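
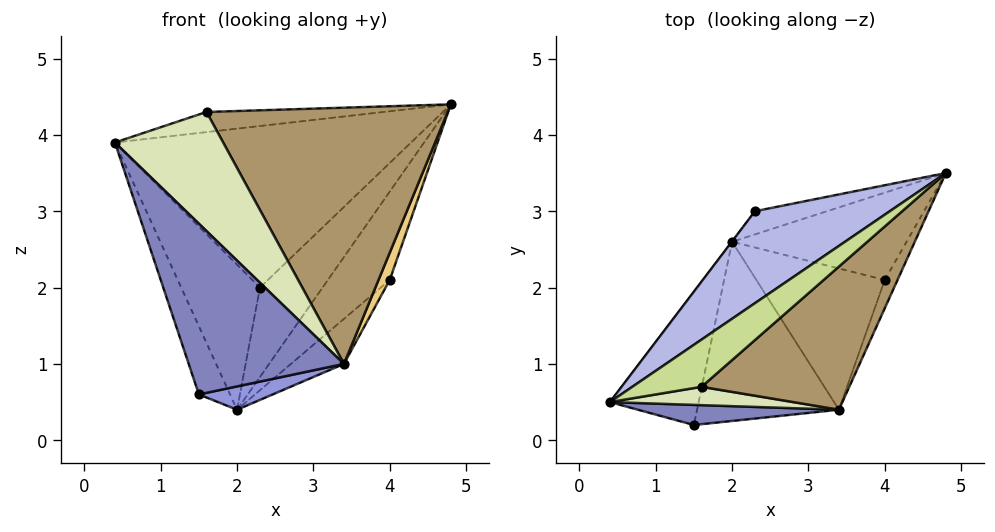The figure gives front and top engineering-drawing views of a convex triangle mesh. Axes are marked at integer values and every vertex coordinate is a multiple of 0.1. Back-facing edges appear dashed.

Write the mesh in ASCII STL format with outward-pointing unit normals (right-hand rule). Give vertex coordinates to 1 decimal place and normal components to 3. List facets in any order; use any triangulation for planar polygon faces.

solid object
 facet normal -0.931 0.167 -0.325
  outer loop
   vertex 2.0 2.6 0.4
   vertex 1.5 0.2 0.6
   vertex 0.4 0.5 3.9
  endloop
 endfacet
 facet normal 0.080 -0.990 0.117
  outer loop
   vertex 3.4 0.4 1.0
   vertex 0.4 0.5 3.9
   vertex 1.5 0.2 0.6
  endloop
 endfacet
 facet normal 0.217 -0.126 -0.968
  outer loop
   vertex 3.4 0.4 1.0
   vertex 1.5 0.2 0.6
   vertex 2.0 2.6 0.4
  endloop
 endfacet
 facet normal -0.544 0.729 0.415
  outer loop
   vertex 2.3 3.0 2.0
   vertex 0.4 0.5 3.9
   vertex 4.8 3.5 4.4
  endloop
 endfacet
 facet normal -0.797 0.604 -0.002
  outer loop
   vertex 2.3 3.0 2.0
   vertex 2.0 2.6 0.4
   vertex 0.4 0.5 3.9
  endloop
 endfacet
 facet normal 0.047 0.967 -0.251
  outer loop
   vertex 2.3 3.0 2.0
   vertex 4.8 3.5 4.4
   vertex 2.0 2.6 0.4
  endloop
 endfacet
 facet normal -0.349 0.368 0.862
  outer loop
   vertex 1.6 0.7 4.3
   vertex 4.8 3.5 4.4
   vertex 0.4 0.5 3.9
  endloop
 endfacet
 facet normal 0.113 -0.982 0.151
  outer loop
   vertex 1.6 0.7 4.3
   vertex 0.4 0.5 3.9
   vertex 3.4 0.4 1.0
  endloop
 endfacet
 facet normal 0.599 -0.699 0.390
  outer loop
   vertex 1.6 0.7 4.3
   vertex 3.4 0.4 1.0
   vertex 4.8 3.5 4.4
  endloop
 endfacet
 facet normal 0.613 0.562 -0.555
  outer loop
   vertex 4.0 2.1 2.1
   vertex 2.0 2.6 0.4
   vertex 4.8 3.5 4.4
  endloop
 endfacet
 facet normal 0.957 -0.202 -0.210
  outer loop
   vertex 4.0 2.1 2.1
   vertex 4.8 3.5 4.4
   vertex 3.4 0.4 1.0
  endloop
 endfacet
 facet normal 0.663 0.227 -0.713
  outer loop
   vertex 4.0 2.1 2.1
   vertex 3.4 0.4 1.0
   vertex 2.0 2.6 0.4
  endloop
 endfacet
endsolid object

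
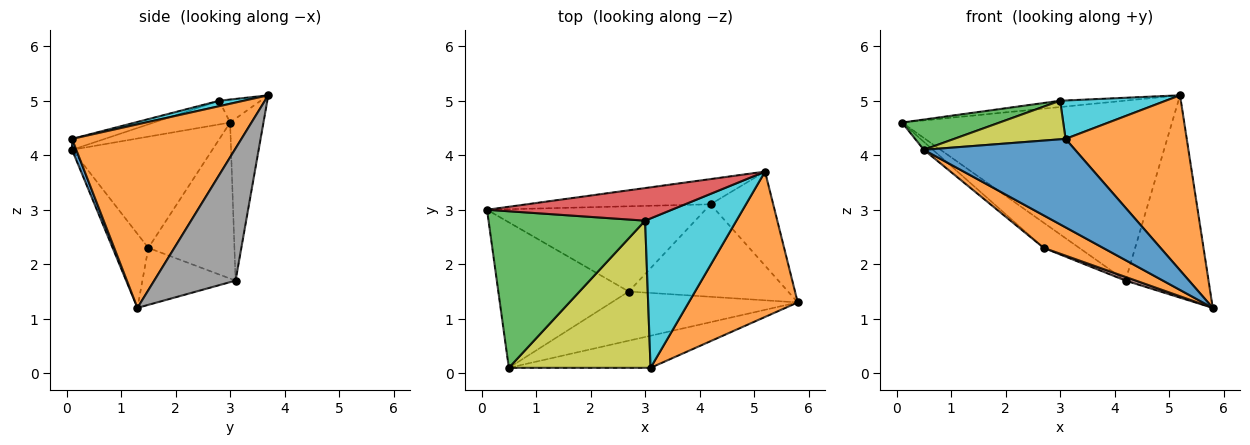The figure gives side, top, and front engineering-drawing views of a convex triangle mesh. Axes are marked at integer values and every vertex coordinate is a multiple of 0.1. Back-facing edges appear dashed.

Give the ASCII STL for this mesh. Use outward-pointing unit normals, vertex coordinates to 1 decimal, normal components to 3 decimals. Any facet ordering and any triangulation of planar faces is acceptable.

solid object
 facet normal -0.648 0.042 -0.760
  outer loop
   vertex 2.7 1.5 2.3
   vertex 0.5 0.1 4.1
   vertex 0.1 3.0 4.6
  endloop
 endfacet
 facet normal -0.315 -0.523 -0.792
  outer loop
   vertex 2.7 1.5 2.3
   vertex 5.8 1.3 1.2
   vertex 0.5 0.1 4.1
  endloop
 endfacet
 facet normal -0.147 -0.188 0.971
  outer loop
   vertex 3.0 2.8 5.0
   vertex 0.1 3.0 4.6
   vertex 0.5 0.1 4.1
  endloop
 endfacet
 facet normal -0.121 0.189 0.975
  outer loop
   vertex 3.0 2.8 5.0
   vertex 5.2 3.7 5.1
   vertex 0.1 3.0 4.6
  endloop
 endfacet
 facet normal -0.565 0.233 -0.791
  outer loop
   vertex 4.2 3.1 1.7
   vertex 2.7 1.5 2.3
   vertex 0.1 3.0 4.6
  endloop
 endfacet
 facet normal -0.336 -0.038 -0.941
  outer loop
   vertex 4.2 3.1 1.7
   vertex 5.8 1.3 1.2
   vertex 2.7 1.5 2.3
  endloop
 endfacet
 facet normal -0.121 0.983 -0.138
  outer loop
   vertex 4.2 3.1 1.7
   vertex 0.1 3.0 4.6
   vertex 5.2 3.7 5.1
  endloop
 endfacet
 facet normal 0.664 0.678 -0.315
  outer loop
   vertex 4.2 3.1 1.7
   vertex 5.2 3.7 5.1
   vertex 5.8 1.3 1.2
  endloop
 endfacet
 facet normal -0.074 -0.253 0.965
  outer loop
   vertex 3.1 0.1 4.3
   vertex 3.0 2.8 5.0
   vertex 0.5 0.1 4.1
  endloop
 endfacet
 facet normal 0.058 -0.249 0.967
  outer loop
   vertex 3.1 0.1 4.3
   vertex 5.2 3.7 5.1
   vertex 3.0 2.8 5.0
  endloop
 endfacet
 facet normal 0.026 -0.940 -0.341
  outer loop
   vertex 3.1 0.1 4.3
   vertex 0.5 0.1 4.1
   vertex 5.8 1.3 1.2
  endloop
 endfacet
 facet normal 0.732 -0.524 0.435
  outer loop
   vertex 3.1 0.1 4.3
   vertex 5.8 1.3 1.2
   vertex 5.2 3.7 5.1
  endloop
 endfacet
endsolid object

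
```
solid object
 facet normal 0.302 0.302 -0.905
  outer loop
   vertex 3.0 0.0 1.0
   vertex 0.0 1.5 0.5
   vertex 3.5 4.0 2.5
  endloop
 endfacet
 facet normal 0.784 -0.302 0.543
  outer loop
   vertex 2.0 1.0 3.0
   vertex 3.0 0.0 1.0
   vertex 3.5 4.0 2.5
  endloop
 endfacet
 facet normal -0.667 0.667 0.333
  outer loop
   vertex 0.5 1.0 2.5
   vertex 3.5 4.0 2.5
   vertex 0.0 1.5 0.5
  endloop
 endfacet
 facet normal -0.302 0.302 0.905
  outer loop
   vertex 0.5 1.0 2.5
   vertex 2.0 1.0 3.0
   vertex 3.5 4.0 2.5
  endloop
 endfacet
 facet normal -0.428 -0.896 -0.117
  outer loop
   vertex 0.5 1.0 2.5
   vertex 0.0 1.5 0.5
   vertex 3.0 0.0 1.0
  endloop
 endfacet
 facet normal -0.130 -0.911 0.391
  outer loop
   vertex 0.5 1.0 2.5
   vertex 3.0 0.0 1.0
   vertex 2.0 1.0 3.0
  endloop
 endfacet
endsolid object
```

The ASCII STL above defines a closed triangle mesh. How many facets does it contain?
6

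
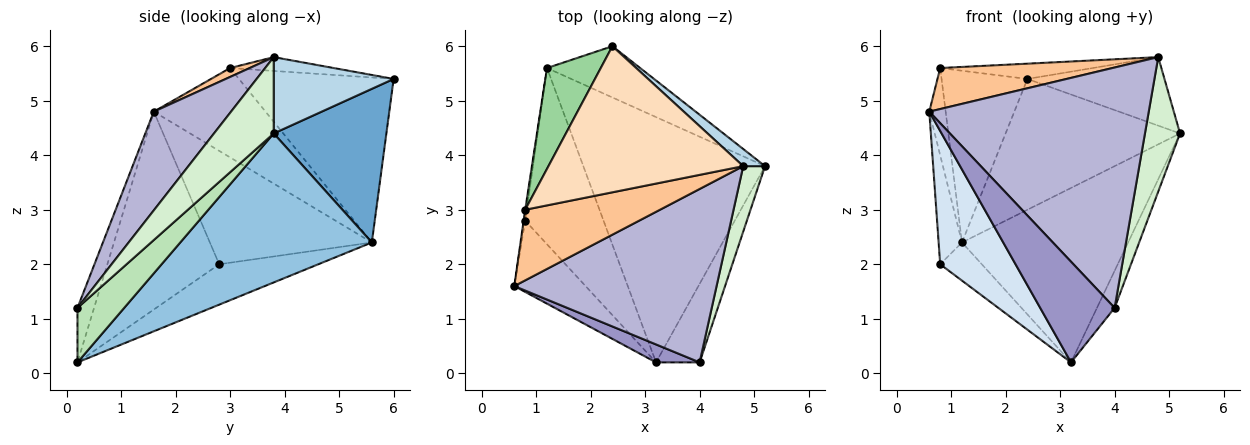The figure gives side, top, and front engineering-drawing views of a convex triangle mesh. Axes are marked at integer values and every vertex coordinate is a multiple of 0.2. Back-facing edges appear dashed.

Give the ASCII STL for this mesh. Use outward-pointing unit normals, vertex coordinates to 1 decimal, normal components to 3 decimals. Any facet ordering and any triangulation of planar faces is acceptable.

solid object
 facet normal 0.515 0.798 -0.313
  outer loop
   vertex 1.2 5.6 2.4
   vertex 2.4 6.0 5.4
   vertex 5.2 3.8 4.4
  endloop
 endfacet
 facet normal 0.556 0.482 -0.678
  outer loop
   vertex 1.2 5.6 2.4
   vertex 5.2 3.8 4.4
   vertex 3.2 0.2 0.2
  endloop
 endfacet
 facet normal 0.647 0.740 0.185
  outer loop
   vertex 4.8 3.8 5.8
   vertex 5.2 3.8 4.4
   vertex 2.4 6.0 5.4
  endloop
 endfacet
 facet normal -0.795 -0.535 -0.286
  outer loop
   vertex 0.8 2.8 2.0
   vertex 3.2 0.2 0.2
   vertex 0.6 1.6 4.8
  endloop
 endfacet
 facet normal -0.990 0.143 -0.010
  outer loop
   vertex 0.8 2.8 2.0
   vertex 0.6 1.6 4.8
   vertex 1.2 5.6 2.4
  endloop
 endfacet
 facet normal -0.450 0.189 -0.873
  outer loop
   vertex 0.8 2.8 2.0
   vertex 1.2 5.6 2.4
   vertex 3.2 0.2 0.2
  endloop
 endfacet
 facet normal 0.057 -0.501 0.863
  outer loop
   vertex 0.8 3.0 5.6
   vertex 0.6 1.6 4.8
   vertex 4.8 3.8 5.8
  endloop
 endfacet
 facet normal -0.070 0.104 0.992
  outer loop
   vertex 0.8 3.0 5.6
   vertex 4.8 3.8 5.8
   vertex 2.4 6.0 5.4
  endloop
 endfacet
 facet normal -0.989 0.145 -0.006
  outer loop
   vertex 0.8 3.0 5.6
   vertex 1.2 5.6 2.4
   vertex 0.6 1.6 4.8
  endloop
 endfacet
 facet normal -0.841 0.467 0.274
  outer loop
   vertex 0.8 3.0 5.6
   vertex 2.4 6.0 5.4
   vertex 1.2 5.6 2.4
  endloop
 endfacet
 facet normal 0.749 0.283 -0.599
  outer loop
   vertex 4.0 0.2 1.2
   vertex 3.2 0.2 0.2
   vertex 5.2 3.8 4.4
  endloop
 endfacet
 facet normal 0.837 -0.492 0.239
  outer loop
   vertex 4.0 0.2 1.2
   vertex 5.2 3.8 4.4
   vertex 4.8 3.8 5.8
  endloop
 endfacet
 facet normal -0.214 -0.962 0.171
  outer loop
   vertex 4.0 0.2 1.2
   vertex 0.6 1.6 4.8
   vertex 3.2 0.2 0.2
  endloop
 endfacet
 facet normal 0.275 -0.780 0.563
  outer loop
   vertex 4.0 0.2 1.2
   vertex 4.8 3.8 5.8
   vertex 0.6 1.6 4.8
  endloop
 endfacet
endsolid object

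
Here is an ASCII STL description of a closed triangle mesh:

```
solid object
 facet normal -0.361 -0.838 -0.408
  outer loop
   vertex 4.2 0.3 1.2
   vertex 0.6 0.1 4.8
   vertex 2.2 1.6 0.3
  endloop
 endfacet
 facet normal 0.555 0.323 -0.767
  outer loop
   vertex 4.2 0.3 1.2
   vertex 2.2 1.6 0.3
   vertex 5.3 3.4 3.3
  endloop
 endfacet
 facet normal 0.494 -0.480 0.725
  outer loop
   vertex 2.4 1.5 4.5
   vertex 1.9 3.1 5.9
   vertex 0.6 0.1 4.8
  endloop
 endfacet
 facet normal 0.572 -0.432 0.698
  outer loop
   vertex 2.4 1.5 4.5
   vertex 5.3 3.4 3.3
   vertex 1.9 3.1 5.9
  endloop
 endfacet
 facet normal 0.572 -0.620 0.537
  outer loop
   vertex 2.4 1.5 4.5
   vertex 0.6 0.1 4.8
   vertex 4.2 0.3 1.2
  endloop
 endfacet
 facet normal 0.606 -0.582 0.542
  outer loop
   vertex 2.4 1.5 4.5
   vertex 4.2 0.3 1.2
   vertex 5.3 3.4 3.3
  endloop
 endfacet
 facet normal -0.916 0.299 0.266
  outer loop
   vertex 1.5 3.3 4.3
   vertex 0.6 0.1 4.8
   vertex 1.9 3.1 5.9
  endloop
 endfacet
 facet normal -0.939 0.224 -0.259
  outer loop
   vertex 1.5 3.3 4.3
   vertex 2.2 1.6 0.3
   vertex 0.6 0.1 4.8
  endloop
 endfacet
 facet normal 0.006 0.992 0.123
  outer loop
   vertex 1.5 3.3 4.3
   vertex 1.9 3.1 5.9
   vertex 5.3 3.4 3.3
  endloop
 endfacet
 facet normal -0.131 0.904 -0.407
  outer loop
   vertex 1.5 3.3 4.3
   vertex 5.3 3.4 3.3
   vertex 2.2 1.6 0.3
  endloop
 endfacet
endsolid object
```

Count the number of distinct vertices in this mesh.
7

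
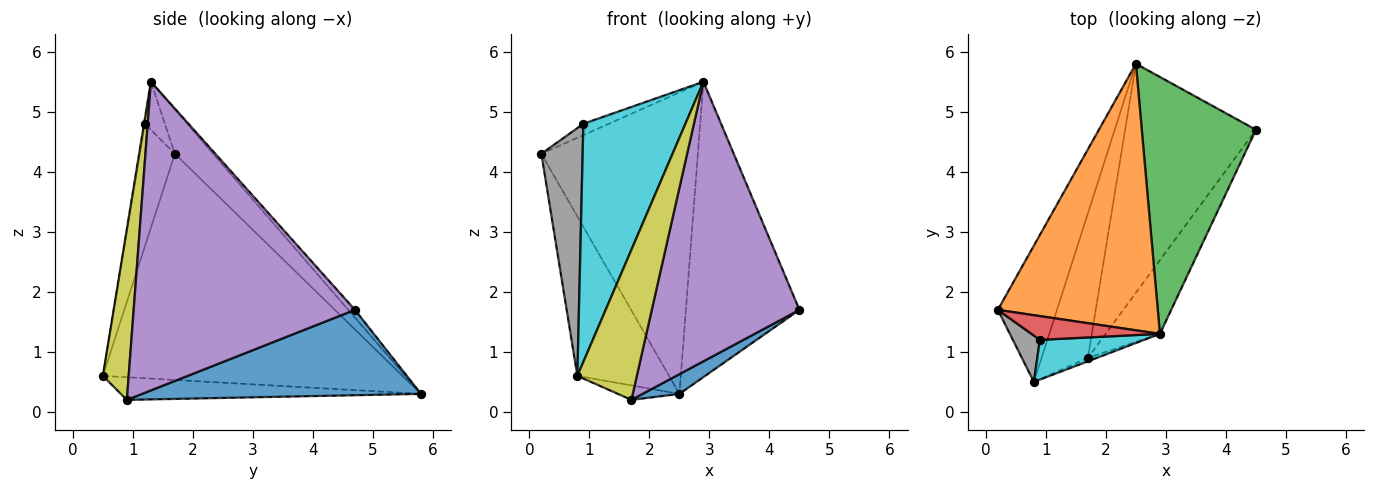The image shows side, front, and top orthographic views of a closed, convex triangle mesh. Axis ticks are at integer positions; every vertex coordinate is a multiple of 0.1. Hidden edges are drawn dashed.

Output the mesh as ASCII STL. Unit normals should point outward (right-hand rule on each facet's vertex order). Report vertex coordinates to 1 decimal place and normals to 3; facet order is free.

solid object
 facet normal 0.545 -0.072 -0.835
  outer loop
   vertex 1.7 0.9 0.2
   vertex 2.5 5.8 0.3
   vertex 4.5 4.7 1.7
  endloop
 endfacet
 facet normal -0.180 0.737 0.652
  outer loop
   vertex 2.9 1.3 5.5
   vertex 2.5 5.8 0.3
   vertex 0.2 1.7 4.3
  endloop
 endfacet
 facet normal -0.044 0.754 0.656
  outer loop
   vertex 2.9 1.3 5.5
   vertex 4.5 4.7 1.7
   vertex 2.5 5.8 0.3
  endloop
 endfacet
 facet normal -0.320 0.408 0.855
  outer loop
   vertex 2.9 1.3 5.5
   vertex 0.2 1.7 4.3
   vertex 0.9 1.2 4.8
  endloop
 endfacet
 facet normal 0.823 -0.549 -0.145
  outer loop
   vertex 2.9 1.3 5.5
   vertex 1.7 0.9 0.2
   vertex 4.5 4.7 1.7
  endloop
 endfacet
 facet normal -0.928 0.284 -0.242
  outer loop
   vertex 0.8 0.5 0.6
   vertex 0.2 1.7 4.3
   vertex 2.5 5.8 0.3
  endloop
 endfacet
 facet normal -0.438 0.090 -0.895
  outer loop
   vertex 0.8 0.5 0.6
   vertex 2.5 5.8 0.3
   vertex 1.7 0.9 0.2
  endloop
 endfacet
 facet normal -0.640 -0.755 0.141
  outer loop
   vertex 0.8 0.5 0.6
   vertex 0.9 1.2 4.8
   vertex 0.2 1.7 4.3
  endloop
 endfacet
 facet normal 0.398 -0.917 -0.021
  outer loop
   vertex 0.8 0.5 0.6
   vertex 1.7 0.9 0.2
   vertex 2.9 1.3 5.5
  endloop
 endfacet
 facet normal -0.008 -0.986 0.165
  outer loop
   vertex 0.8 0.5 0.6
   vertex 2.9 1.3 5.5
   vertex 0.9 1.2 4.8
  endloop
 endfacet
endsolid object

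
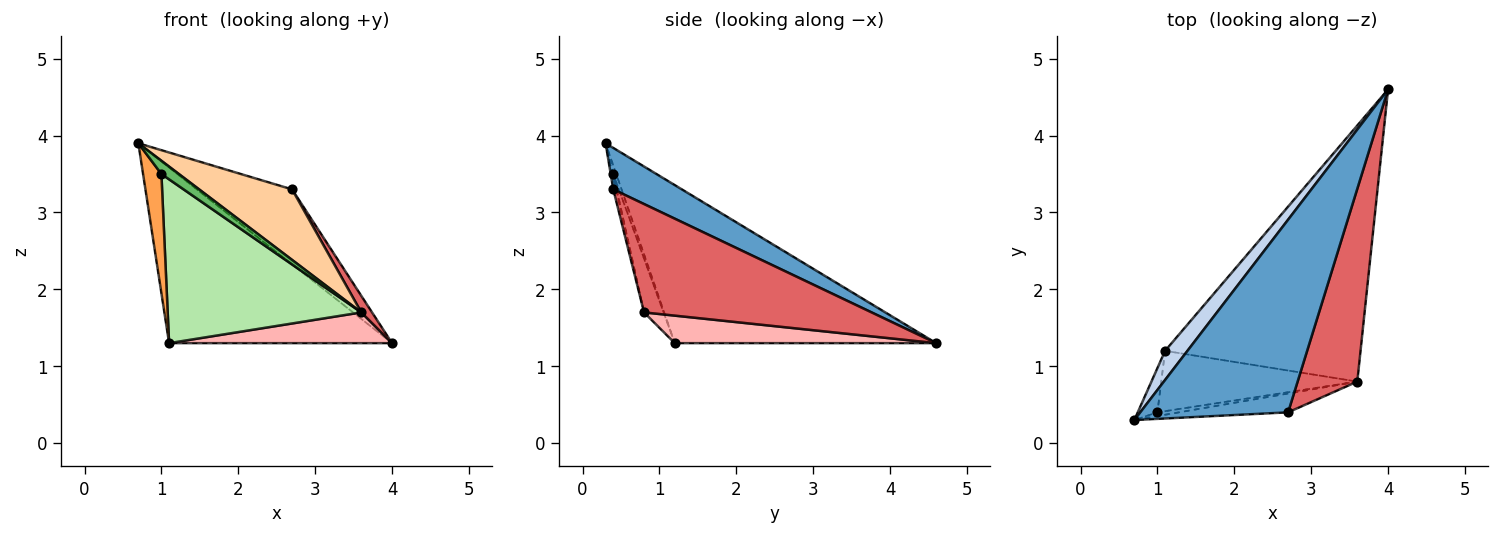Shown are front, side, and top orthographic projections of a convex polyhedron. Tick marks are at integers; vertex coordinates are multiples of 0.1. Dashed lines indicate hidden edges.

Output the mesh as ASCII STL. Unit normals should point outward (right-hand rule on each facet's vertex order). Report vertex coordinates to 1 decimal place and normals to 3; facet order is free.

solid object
 facet normal 0.253 0.351 0.902
  outer loop
   vertex 2.7 0.4 3.3
   vertex 4.0 4.6 1.3
   vertex 0.7 0.3 3.9
  endloop
 endfacet
 facet normal -0.756 0.645 0.107
  outer loop
   vertex 1.1 1.2 1.3
   vertex 0.7 0.3 3.9
   vertex 4.0 4.6 1.3
  endloop
 endfacet
 facet normal -0.150 -0.927 -0.344
  outer loop
   vertex 1.1 1.2 1.3
   vertex 1.0 0.4 3.5
   vertex 0.7 0.3 3.9
  endloop
 endfacet
 facet normal -0.029 -0.966 -0.258
  outer loop
   vertex 3.6 0.8 1.7
   vertex 2.7 0.4 3.3
   vertex 0.7 0.3 3.9
  endloop
 endfacet
 facet normal -0.038 -0.962 -0.269
  outer loop
   vertex 3.6 0.8 1.7
   vertex 0.7 0.3 3.9
   vertex 1.0 0.4 3.5
  endloop
 endfacet
 facet normal -0.094 -0.934 -0.344
  outer loop
   vertex 3.6 0.8 1.7
   vertex 1.0 0.4 3.5
   vertex 1.1 1.2 1.3
  endloop
 endfacet
 facet normal 0.875 -0.041 0.482
  outer loop
   vertex 3.6 0.8 1.7
   vertex 4.0 4.6 1.3
   vertex 2.7 0.4 3.3
  endloop
 endfacet
 facet normal 0.138 -0.118 -0.983
  outer loop
   vertex 3.6 0.8 1.7
   vertex 1.1 1.2 1.3
   vertex 4.0 4.6 1.3
  endloop
 endfacet
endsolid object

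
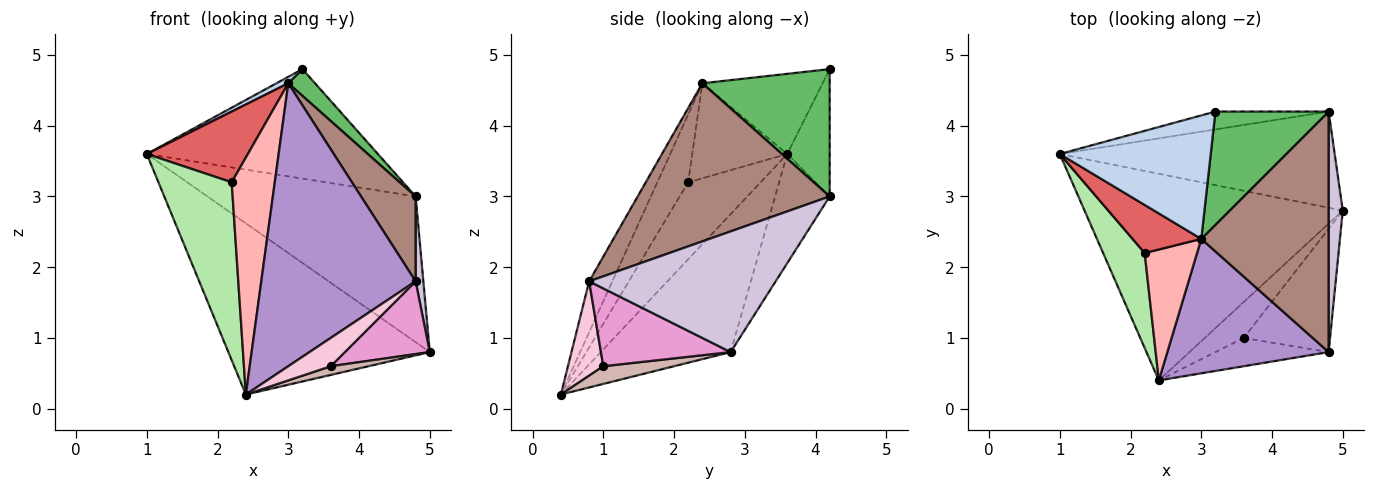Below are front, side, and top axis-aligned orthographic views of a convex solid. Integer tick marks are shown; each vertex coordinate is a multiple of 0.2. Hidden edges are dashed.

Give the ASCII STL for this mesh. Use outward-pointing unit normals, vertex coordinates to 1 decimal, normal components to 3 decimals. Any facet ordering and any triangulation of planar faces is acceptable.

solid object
 facet normal -0.380 0.590 -0.712
  outer loop
   vertex 2.4 0.4 0.2
   vertex 1.0 3.6 3.6
   vertex 5.0 2.8 0.8
  endloop
 endfacet
 facet normal -0.469 -0.046 0.882
  outer loop
   vertex 3.0 2.4 4.6
   vertex 3.2 4.2 4.8
   vertex 1.0 3.6 3.6
  endloop
 endfacet
 facet normal -0.214 0.815 -0.538
  outer loop
   vertex 4.8 4.2 3.0
   vertex 5.0 2.8 0.8
   vertex 1.0 3.6 3.6
  endloop
 endfacet
 facet normal -0.178 0.971 -0.159
  outer loop
   vertex 4.8 4.2 3.0
   vertex 1.0 3.6 3.6
   vertex 3.2 4.2 4.8
  endloop
 endfacet
 facet normal 0.738 -0.155 0.656
  outer loop
   vertex 4.8 4.2 3.0
   vertex 3.2 4.2 4.8
   vertex 3.0 2.4 4.6
  endloop
 endfacet
 facet normal -0.657 -0.665 0.355
  outer loop
   vertex 2.2 2.2 3.2
   vertex 1.0 3.6 3.6
   vertex 2.4 0.4 0.2
  endloop
 endfacet
 facet normal -0.614 -0.653 0.444
  outer loop
   vertex 2.2 2.2 3.2
   vertex 3.0 2.4 4.6
   vertex 1.0 3.6 3.6
  endloop
 endfacet
 facet normal -0.531 -0.742 0.410
  outer loop
   vertex 2.2 2.2 3.2
   vertex 2.4 0.4 0.2
   vertex 3.0 2.4 4.6
  endloop
 endfacet
 facet normal -0.134 -0.895 0.425
  outer loop
   vertex 4.8 0.8 1.8
   vertex 3.0 2.4 4.6
   vertex 2.4 0.4 0.2
  endloop
 endfacet
 facet normal 0.992 -0.041 0.116
  outer loop
   vertex 4.8 0.8 1.8
   vertex 5.0 2.8 0.8
   vertex 4.8 4.2 3.0
  endloop
 endfacet
 facet normal 0.760 -0.216 0.612
  outer loop
   vertex 4.8 0.8 1.8
   vertex 4.8 4.2 3.0
   vertex 3.0 2.4 4.6
  endloop
 endfacet
 facet normal 0.404 -0.216 -0.889
  outer loop
   vertex 3.6 1.0 0.6
   vertex 2.4 0.4 0.2
   vertex 5.0 2.8 0.8
  endloop
 endfacet
 facet normal 0.613 -0.401 -0.680
  outer loop
   vertex 3.6 1.0 0.6
   vertex 5.0 2.8 0.8
   vertex 4.8 0.8 1.8
  endloop
 endfacet
 facet normal 0.508 -0.609 -0.609
  outer loop
   vertex 3.6 1.0 0.6
   vertex 4.8 0.8 1.8
   vertex 2.4 0.4 0.2
  endloop
 endfacet
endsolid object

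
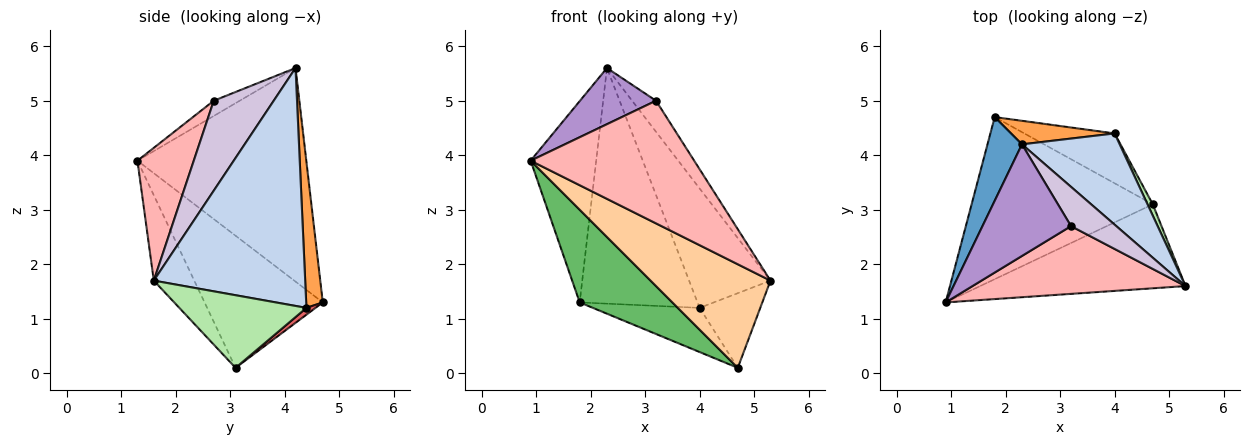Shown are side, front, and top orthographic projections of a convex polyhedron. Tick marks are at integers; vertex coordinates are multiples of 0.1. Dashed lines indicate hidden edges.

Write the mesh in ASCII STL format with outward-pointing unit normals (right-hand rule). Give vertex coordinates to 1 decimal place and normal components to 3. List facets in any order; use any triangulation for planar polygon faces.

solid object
 facet normal -0.922 0.358 0.149
  outer loop
   vertex 2.3 4.2 5.6
   vertex 1.8 4.7 1.3
   vertex 0.9 1.3 3.9
  endloop
 endfacet
 facet normal 0.828 0.445 0.340
  outer loop
   vertex 4.0 4.4 1.2
   vertex 2.3 4.2 5.6
   vertex 5.3 1.6 1.7
  endloop
 endfacet
 facet normal 0.139 0.985 0.098
  outer loop
   vertex 4.0 4.4 1.2
   vertex 1.8 4.7 1.3
   vertex 2.3 4.2 5.6
  endloop
 endfacet
 facet normal -0.253 -0.751 -0.609
  outer loop
   vertex 4.7 3.1 0.1
   vertex 5.3 1.6 1.7
   vertex 0.9 1.3 3.9
  endloop
 endfacet
 facet normal -0.535 -0.419 -0.734
  outer loop
   vertex 4.7 3.1 0.1
   vertex 0.9 1.3 3.9
   vertex 1.8 4.7 1.3
  endloop
 endfacet
 facet normal 0.901 0.430 0.065
  outer loop
   vertex 4.7 3.1 0.1
   vertex 4.0 4.4 1.2
   vertex 5.3 1.6 1.7
  endloop
 endfacet
 facet normal 0.056 0.662 -0.747
  outer loop
   vertex 4.7 3.1 0.1
   vertex 1.8 4.7 1.3
   vertex 4.0 4.4 1.2
  endloop
 endfacet
 facet normal 0.289 -0.838 0.463
  outer loop
   vertex 3.2 2.7 5.0
   vertex 0.9 1.3 3.9
   vertex 5.3 1.6 1.7
  endloop
 endfacet
 facet normal -0.152 -0.444 0.883
  outer loop
   vertex 3.2 2.7 5.0
   vertex 2.3 4.2 5.6
   vertex 0.9 1.3 3.9
  endloop
 endfacet
 facet normal 0.841 0.335 0.424
  outer loop
   vertex 3.2 2.7 5.0
   vertex 5.3 1.6 1.7
   vertex 2.3 4.2 5.6
  endloop
 endfacet
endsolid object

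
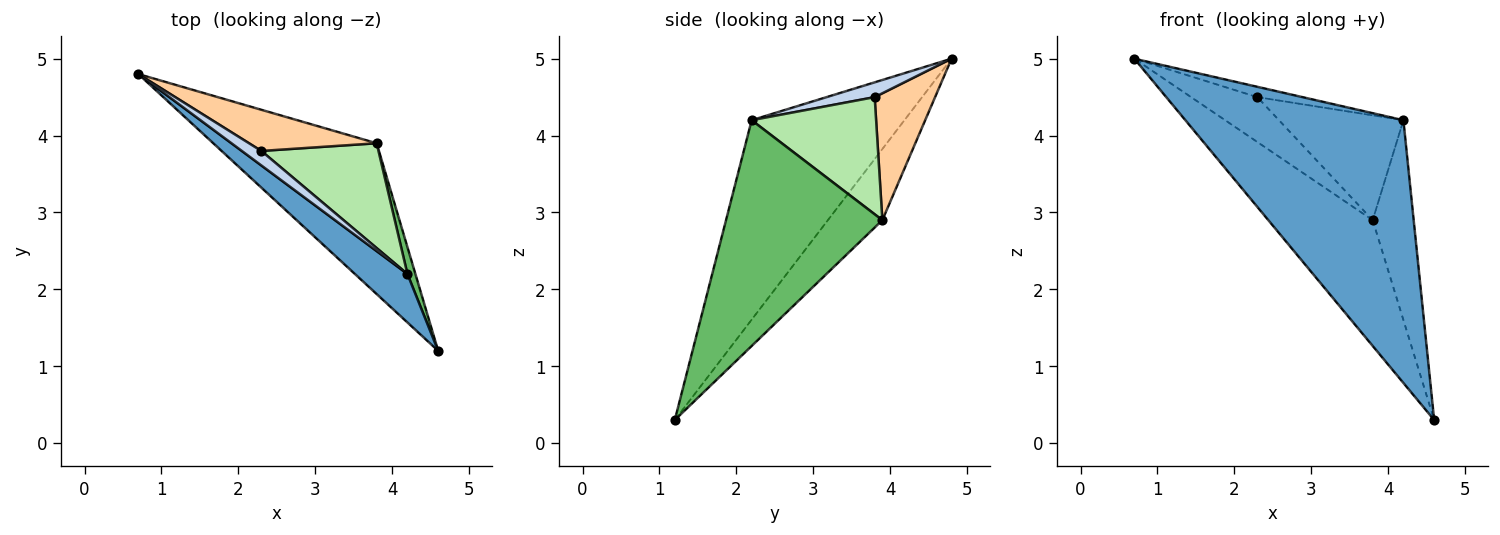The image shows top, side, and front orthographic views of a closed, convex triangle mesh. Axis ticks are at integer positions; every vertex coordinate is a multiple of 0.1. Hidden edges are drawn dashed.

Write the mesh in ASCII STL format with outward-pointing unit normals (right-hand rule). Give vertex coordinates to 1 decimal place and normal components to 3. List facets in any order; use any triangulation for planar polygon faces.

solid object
 facet normal -0.567 -0.810 0.149
  outer loop
   vertex 4.2 2.2 4.2
   vertex 0.7 4.8 5.0
   vertex 4.6 1.2 0.3
  endloop
 endfacet
 facet normal 0.525 0.494 0.693
  outer loop
   vertex 2.3 3.8 4.5
   vertex 0.7 4.8 5.0
   vertex 4.2 2.2 4.2
  endloop
 endfacet
 facet normal -0.317 0.607 -0.728
  outer loop
   vertex 3.8 3.9 2.9
   vertex 4.6 1.2 0.3
   vertex 0.7 4.8 5.0
  endloop
 endfacet
 facet normal 0.558 0.612 0.561
  outer loop
   vertex 3.8 3.9 2.9
   vertex 0.7 4.8 5.0
   vertex 2.3 3.8 4.5
  endloop
 endfacet
 facet normal 0.967 0.254 0.034
  outer loop
   vertex 3.8 3.9 2.9
   vertex 4.2 2.2 4.2
   vertex 4.6 1.2 0.3
  endloop
 endfacet
 facet normal 0.577 0.577 0.577
  outer loop
   vertex 3.8 3.9 2.9
   vertex 2.3 3.8 4.5
   vertex 4.2 2.2 4.2
  endloop
 endfacet
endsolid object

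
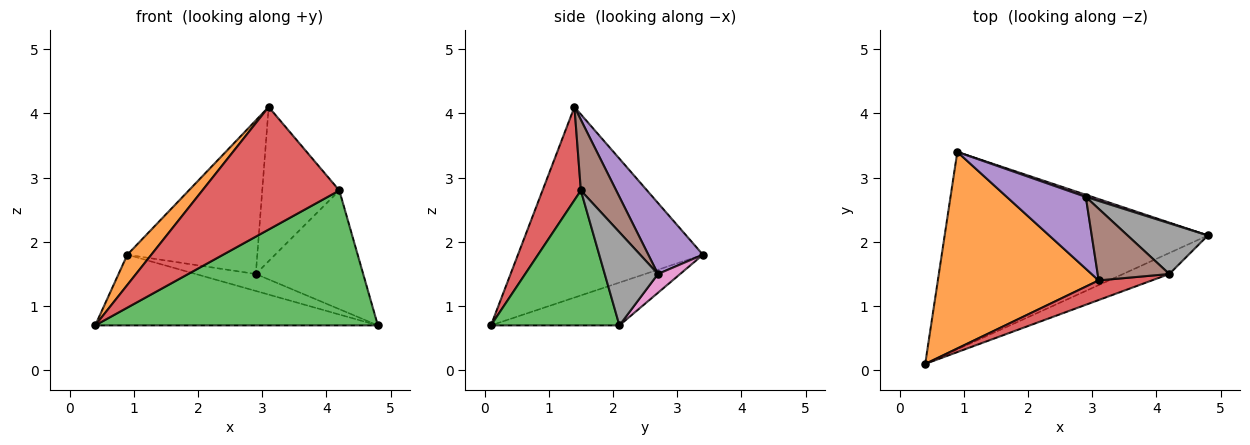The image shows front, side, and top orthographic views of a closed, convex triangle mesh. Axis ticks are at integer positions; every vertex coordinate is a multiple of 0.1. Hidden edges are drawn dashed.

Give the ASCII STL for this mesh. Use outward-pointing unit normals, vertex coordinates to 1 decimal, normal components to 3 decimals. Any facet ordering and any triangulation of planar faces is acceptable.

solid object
 facet normal -0.151 0.333 -0.931
  outer loop
   vertex 0.9 3.4 1.8
   vertex 4.8 2.1 0.7
   vertex 0.4 0.1 0.7
  endloop
 endfacet
 facet normal -0.761 -0.099 0.642
  outer loop
   vertex 3.1 1.4 4.1
   vertex 0.9 3.4 1.8
   vertex 0.4 0.1 0.7
  endloop
 endfacet
 facet normal 0.410 -0.901 -0.140
  outer loop
   vertex 4.2 1.5 2.8
   vertex 0.4 0.1 0.7
   vertex 4.8 2.1 0.7
  endloop
 endfacet
 facet normal 0.266 -0.952 0.152
  outer loop
   vertex 4.2 1.5 2.8
   vertex 3.1 1.4 4.1
   vertex 0.4 0.1 0.7
  endloop
 endfacet
 facet normal 0.356 0.847 0.396
  outer loop
   vertex 2.9 2.7 1.5
   vertex 0.9 3.4 1.8
   vertex 3.1 1.4 4.1
  endloop
 endfacet
 facet normal 0.384 0.837 0.389
  outer loop
   vertex 2.9 2.7 1.5
   vertex 3.1 1.4 4.1
   vertex 4.2 1.5 2.8
  endloop
 endfacet
 facet normal 0.344 0.932 0.118
  outer loop
   vertex 2.9 2.7 1.5
   vertex 4.8 2.1 0.7
   vertex 0.9 3.4 1.8
  endloop
 endfacet
 facet normal 0.415 0.837 0.358
  outer loop
   vertex 2.9 2.7 1.5
   vertex 4.2 1.5 2.8
   vertex 4.8 2.1 0.7
  endloop
 endfacet
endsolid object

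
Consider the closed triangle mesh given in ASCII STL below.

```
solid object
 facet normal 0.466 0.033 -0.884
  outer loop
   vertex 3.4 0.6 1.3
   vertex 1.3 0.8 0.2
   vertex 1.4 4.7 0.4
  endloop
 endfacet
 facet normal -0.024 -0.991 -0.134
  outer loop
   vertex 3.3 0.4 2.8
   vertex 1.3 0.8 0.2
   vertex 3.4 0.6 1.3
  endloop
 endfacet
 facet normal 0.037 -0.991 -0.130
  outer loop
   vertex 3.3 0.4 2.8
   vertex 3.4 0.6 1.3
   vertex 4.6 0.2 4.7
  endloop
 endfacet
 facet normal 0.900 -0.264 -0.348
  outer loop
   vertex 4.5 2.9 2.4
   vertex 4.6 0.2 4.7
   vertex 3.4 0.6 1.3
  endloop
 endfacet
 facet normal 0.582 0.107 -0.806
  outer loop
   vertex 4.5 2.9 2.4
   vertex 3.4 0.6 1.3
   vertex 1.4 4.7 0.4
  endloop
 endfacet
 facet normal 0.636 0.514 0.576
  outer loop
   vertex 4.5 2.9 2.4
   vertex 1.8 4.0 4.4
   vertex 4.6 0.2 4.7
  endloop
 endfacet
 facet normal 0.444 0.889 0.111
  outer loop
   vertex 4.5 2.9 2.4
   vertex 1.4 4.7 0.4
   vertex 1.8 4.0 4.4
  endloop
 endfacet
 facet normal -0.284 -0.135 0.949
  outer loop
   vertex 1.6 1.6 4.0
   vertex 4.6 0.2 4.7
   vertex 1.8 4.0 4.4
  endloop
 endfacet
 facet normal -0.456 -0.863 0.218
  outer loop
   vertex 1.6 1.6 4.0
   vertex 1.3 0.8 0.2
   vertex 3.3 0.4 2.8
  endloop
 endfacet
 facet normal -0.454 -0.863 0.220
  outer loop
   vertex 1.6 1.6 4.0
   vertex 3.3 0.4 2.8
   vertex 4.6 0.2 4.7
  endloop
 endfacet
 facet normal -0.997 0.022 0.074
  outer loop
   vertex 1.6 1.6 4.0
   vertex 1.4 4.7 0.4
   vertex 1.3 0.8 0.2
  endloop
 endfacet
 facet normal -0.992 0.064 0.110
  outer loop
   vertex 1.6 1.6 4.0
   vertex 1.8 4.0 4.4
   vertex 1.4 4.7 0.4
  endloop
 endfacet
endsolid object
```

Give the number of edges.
18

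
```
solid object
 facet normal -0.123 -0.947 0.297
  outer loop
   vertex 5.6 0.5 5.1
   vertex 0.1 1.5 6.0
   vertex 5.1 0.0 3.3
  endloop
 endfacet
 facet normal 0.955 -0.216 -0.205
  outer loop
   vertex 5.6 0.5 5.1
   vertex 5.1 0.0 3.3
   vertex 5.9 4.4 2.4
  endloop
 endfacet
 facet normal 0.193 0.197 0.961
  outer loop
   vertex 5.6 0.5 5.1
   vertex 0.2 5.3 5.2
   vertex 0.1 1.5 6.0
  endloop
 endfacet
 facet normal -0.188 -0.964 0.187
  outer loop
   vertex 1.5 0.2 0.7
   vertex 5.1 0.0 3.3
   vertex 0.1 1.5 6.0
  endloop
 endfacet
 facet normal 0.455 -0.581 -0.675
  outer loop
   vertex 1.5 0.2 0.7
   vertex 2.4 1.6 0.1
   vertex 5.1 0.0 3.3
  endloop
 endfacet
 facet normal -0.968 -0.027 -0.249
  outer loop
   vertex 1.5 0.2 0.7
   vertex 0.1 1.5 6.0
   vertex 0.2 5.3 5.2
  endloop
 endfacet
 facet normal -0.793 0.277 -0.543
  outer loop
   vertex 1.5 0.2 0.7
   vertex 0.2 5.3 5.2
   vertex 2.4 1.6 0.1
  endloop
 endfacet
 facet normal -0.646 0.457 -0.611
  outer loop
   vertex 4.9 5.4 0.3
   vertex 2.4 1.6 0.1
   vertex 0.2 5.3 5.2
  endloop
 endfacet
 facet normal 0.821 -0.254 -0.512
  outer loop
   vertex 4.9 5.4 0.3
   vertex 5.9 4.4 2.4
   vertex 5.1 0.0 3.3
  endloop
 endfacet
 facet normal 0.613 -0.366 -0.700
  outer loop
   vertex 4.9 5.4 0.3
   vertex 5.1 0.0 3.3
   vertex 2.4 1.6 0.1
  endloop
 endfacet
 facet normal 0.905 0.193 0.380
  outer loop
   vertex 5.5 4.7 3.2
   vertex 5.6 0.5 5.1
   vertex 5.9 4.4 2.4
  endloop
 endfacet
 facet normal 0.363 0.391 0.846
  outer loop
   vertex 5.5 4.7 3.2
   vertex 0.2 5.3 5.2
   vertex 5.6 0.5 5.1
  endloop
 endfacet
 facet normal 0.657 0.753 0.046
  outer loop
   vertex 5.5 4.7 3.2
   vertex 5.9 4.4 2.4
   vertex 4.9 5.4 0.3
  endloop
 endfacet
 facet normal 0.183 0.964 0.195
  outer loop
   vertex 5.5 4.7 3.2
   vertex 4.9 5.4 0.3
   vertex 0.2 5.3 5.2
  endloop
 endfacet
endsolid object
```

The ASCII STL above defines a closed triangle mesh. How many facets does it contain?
14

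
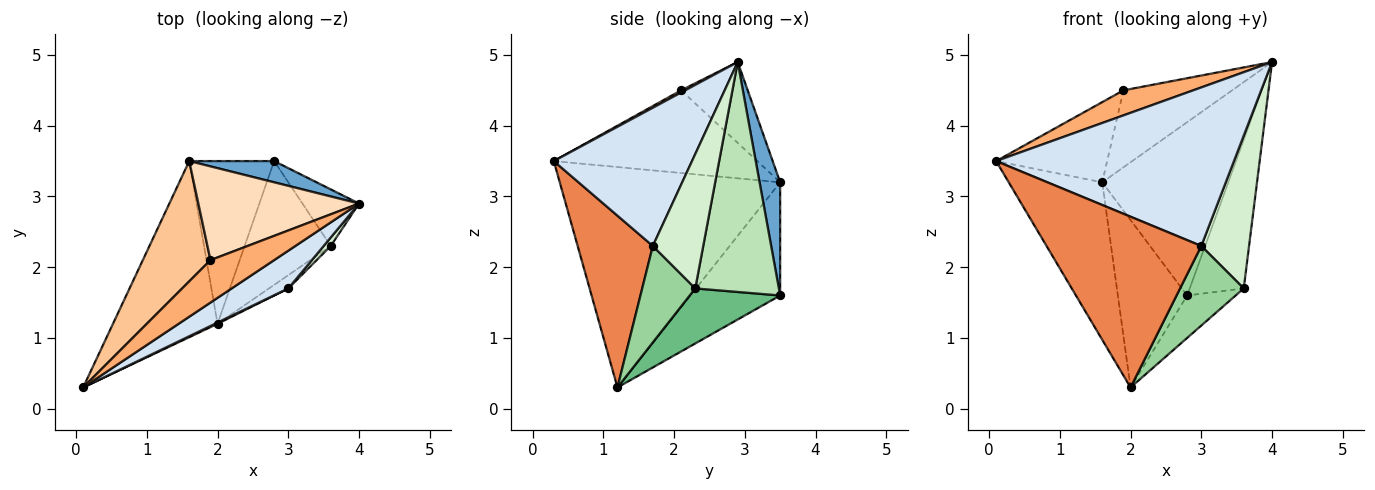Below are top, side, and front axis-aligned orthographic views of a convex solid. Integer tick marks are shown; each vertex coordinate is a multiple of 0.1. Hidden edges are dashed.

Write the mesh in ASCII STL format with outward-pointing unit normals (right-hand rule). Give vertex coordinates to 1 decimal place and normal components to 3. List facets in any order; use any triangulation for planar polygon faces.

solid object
 facet normal 0.160 0.980 0.120
  outer loop
   vertex 1.6 3.5 3.2
   vertex 4.0 2.9 4.9
   vertex 2.8 3.5 1.6
  endloop
 endfacet
 facet normal -0.844 0.358 -0.400
  outer loop
   vertex 1.6 3.5 3.2
   vertex 2.0 1.2 0.3
   vertex 0.1 0.3 3.5
  endloop
 endfacet
 facet normal -0.681 0.525 -0.511
  outer loop
   vertex 1.6 3.5 3.2
   vertex 2.8 3.5 1.6
   vertex 2.0 1.2 0.3
  endloop
 endfacet
 facet normal 0.492 -0.847 0.202
  outer loop
   vertex 3.0 1.7 2.3
   vertex 4.0 2.9 4.9
   vertex 0.1 0.3 3.5
  endloop
 endfacet
 facet normal 0.437 -0.899 0.006
  outer loop
   vertex 3.0 1.7 2.3
   vertex 0.1 0.3 3.5
   vertex 2.0 1.2 0.3
  endloop
 endfacet
 facet normal 0.029 -0.508 0.861
  outer loop
   vertex 1.9 2.1 4.5
   vertex 0.1 0.3 3.5
   vertex 4.0 2.9 4.9
  endloop
 endfacet
 facet normal -0.713 0.389 0.583
  outer loop
   vertex 1.9 2.1 4.5
   vertex 1.6 3.5 3.2
   vertex 0.1 0.3 3.5
  endloop
 endfacet
 facet normal -0.362 0.591 0.720
  outer loop
   vertex 1.9 2.1 4.5
   vertex 4.0 2.9 4.9
   vertex 1.6 3.5 3.2
  endloop
 endfacet
 facet normal 0.517 0.278 -0.809
  outer loop
   vertex 3.6 2.3 1.7
   vertex 2.0 1.2 0.3
   vertex 2.8 3.5 1.6
  endloop
 endfacet
 facet normal 0.635 -0.762 -0.127
  outer loop
   vertex 3.6 2.3 1.7
   vertex 3.0 1.7 2.3
   vertex 2.0 1.2 0.3
  endloop
 endfacet
 facet normal 0.823 0.531 -0.202
  outer loop
   vertex 3.6 2.3 1.7
   vertex 2.8 3.5 1.6
   vertex 4.0 2.9 4.9
  endloop
 endfacet
 facet normal 0.725 -0.687 0.038
  outer loop
   vertex 3.6 2.3 1.7
   vertex 4.0 2.9 4.9
   vertex 3.0 1.7 2.3
  endloop
 endfacet
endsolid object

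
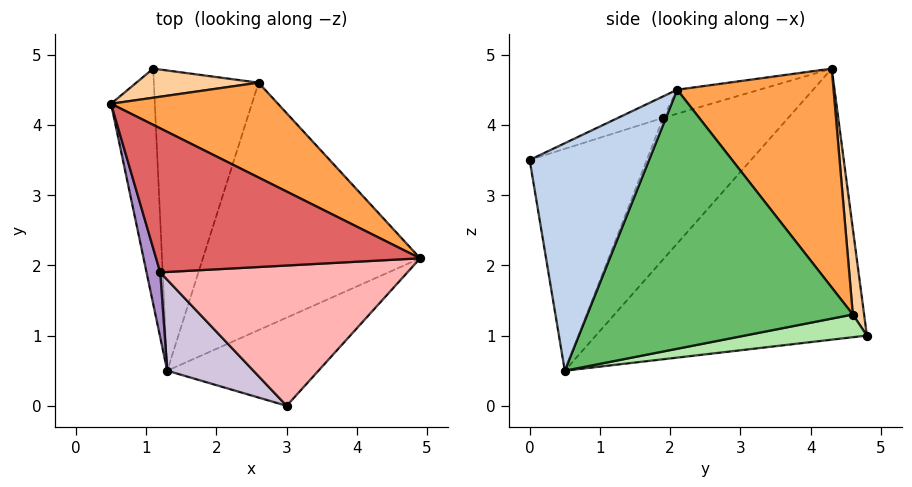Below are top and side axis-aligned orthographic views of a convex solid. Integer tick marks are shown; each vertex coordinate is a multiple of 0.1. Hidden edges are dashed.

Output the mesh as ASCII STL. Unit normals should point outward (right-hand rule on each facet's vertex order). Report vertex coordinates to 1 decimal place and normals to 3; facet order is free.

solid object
 facet normal -0.987 -0.027 -0.159
  outer loop
   vertex 1.1 4.8 1.0
   vertex 1.3 0.5 0.5
   vertex 0.5 4.3 4.8
  endloop
 endfacet
 facet normal 0.748 -0.440 -0.497
  outer loop
   vertex 3.0 0.0 3.5
   vertex 1.3 0.5 0.5
   vertex 4.9 2.1 4.5
  endloop
 endfacet
 facet normal 0.440 0.833 0.335
  outer loop
   vertex 2.6 4.6 1.3
   vertex 0.5 4.3 4.8
   vertex 4.9 2.1 4.5
  endloop
 endfacet
 facet normal 0.102 0.984 0.146
  outer loop
   vertex 2.6 4.6 1.3
   vertex 1.1 4.8 1.0
   vertex 0.5 4.3 4.8
  endloop
 endfacet
 facet normal 0.761 -0.117 -0.638
  outer loop
   vertex 2.6 4.6 1.3
   vertex 4.9 2.1 4.5
   vertex 1.3 0.5 0.5
  endloop
 endfacet
 facet normal 0.210 0.123 -0.970
  outer loop
   vertex 2.6 4.6 1.3
   vertex 1.3 0.5 0.5
   vertex 1.1 4.8 1.0
  endloop
 endfacet
 facet normal -0.086 -0.302 0.949
  outer loop
   vertex 1.2 1.9 4.1
   vertex 4.9 2.1 4.5
   vertex 0.5 4.3 4.8
  endloop
 endfacet
 facet normal -0.080 -0.368 0.926
  outer loop
   vertex 1.2 1.9 4.1
   vertex 3.0 0.0 3.5
   vertex 4.9 2.1 4.5
  endloop
 endfacet
 facet normal -0.948 -0.303 0.092
  outer loop
   vertex 1.2 1.9 4.1
   vertex 0.5 4.3 4.8
   vertex 1.3 0.5 0.5
  endloop
 endfacet
 facet normal -0.660 -0.706 0.256
  outer loop
   vertex 1.2 1.9 4.1
   vertex 1.3 0.5 0.5
   vertex 3.0 0.0 3.5
  endloop
 endfacet
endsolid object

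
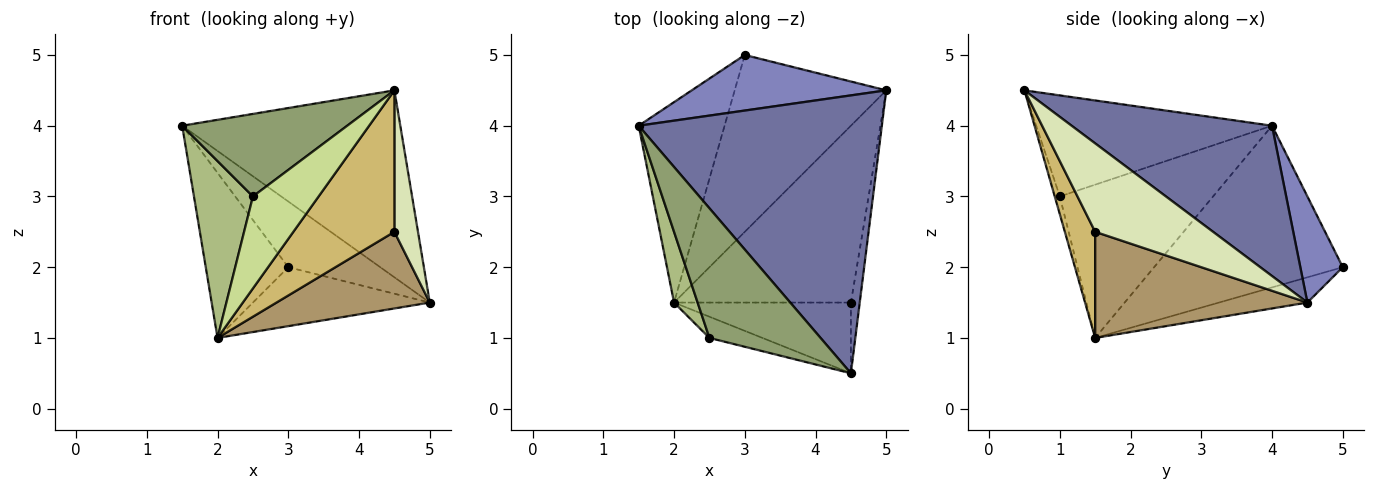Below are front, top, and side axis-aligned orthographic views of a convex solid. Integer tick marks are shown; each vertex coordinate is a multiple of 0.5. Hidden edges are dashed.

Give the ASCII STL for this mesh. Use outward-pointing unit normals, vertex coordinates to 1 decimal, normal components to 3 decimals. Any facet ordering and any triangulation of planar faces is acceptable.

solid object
 facet normal 0.456 0.497 0.738
  outer loop
   vertex 4.5 0.5 4.5
   vertex 5.0 4.5 1.5
   vertex 1.5 4.0 4.0
  endloop
 endfacet
 facet normal 0.332 0.720 0.609
  outer loop
   vertex 3.0 5.0 2.0
   vertex 1.5 4.0 4.0
   vertex 5.0 4.5 1.5
  endloop
 endfacet
 facet normal -0.824 0.360 -0.438
  outer loop
   vertex 3.0 5.0 2.0
   vertex 2.0 1.5 1.0
   vertex 1.5 4.0 4.0
  endloop
 endfacet
 facet normal -0.156 0.312 -0.937
  outer loop
   vertex 3.0 5.0 2.0
   vertex 5.0 4.5 1.5
   vertex 2.0 1.5 1.0
  endloop
 endfacet
 facet normal -0.609 -0.426 0.669
  outer loop
   vertex 2.5 1.0 3.0
   vertex 4.5 0.5 4.5
   vertex 1.5 4.0 4.0
  endloop
 endfacet
 facet normal -0.924 -0.355 0.142
  outer loop
   vertex 2.5 1.0 3.0
   vertex 1.5 4.0 4.0
   vertex 2.0 1.5 1.0
  endloop
 endfacet
 facet normal -0.075 -0.972 -0.224
  outer loop
   vertex 2.5 1.0 3.0
   vertex 2.0 1.5 1.0
   vertex 4.5 0.5 4.5
  endloop
 endfacet
 facet normal 0.976 -0.195 -0.098
  outer loop
   vertex 4.5 1.5 2.5
   vertex 5.0 4.5 1.5
   vertex 4.5 0.5 4.5
  endloop
 endfacet
 facet normal 0.482 -0.348 -0.804
  outer loop
   vertex 4.5 1.5 2.5
   vertex 2.0 1.5 1.0
   vertex 5.0 4.5 1.5
  endloop
 endfacet
 facet normal 0.259 -0.864 -0.432
  outer loop
   vertex 4.5 1.5 2.5
   vertex 4.5 0.5 4.5
   vertex 2.0 1.5 1.0
  endloop
 endfacet
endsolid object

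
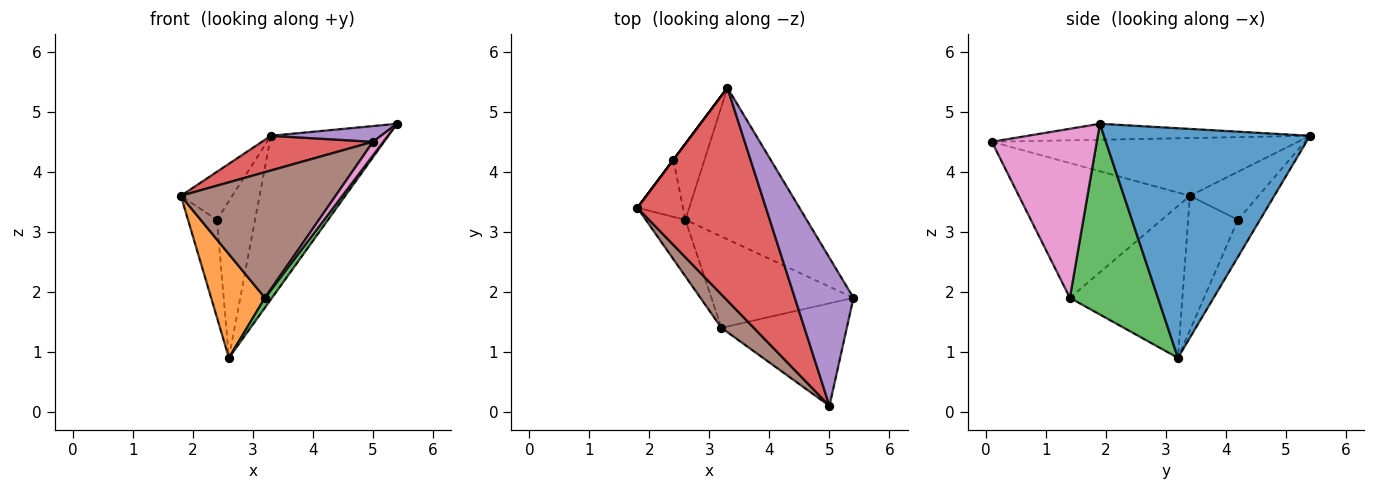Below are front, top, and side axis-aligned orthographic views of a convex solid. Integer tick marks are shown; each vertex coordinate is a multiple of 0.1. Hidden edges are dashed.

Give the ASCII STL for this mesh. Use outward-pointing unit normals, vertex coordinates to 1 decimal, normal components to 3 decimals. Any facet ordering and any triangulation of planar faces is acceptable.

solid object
 facet normal 0.790 0.450 -0.417
  outer loop
   vertex 2.6 3.2 0.9
   vertex 3.3 5.4 4.6
   vertex 5.4 1.9 4.8
  endloop
 endfacet
 facet normal -0.878 -0.420 -0.229
  outer loop
   vertex 3.2 1.4 1.9
   vertex 1.8 3.4 3.6
   vertex 2.6 3.2 0.9
  endloop
 endfacet
 facet normal 0.800 -0.064 -0.596
  outer loop
   vertex 3.2 1.4 1.9
   vertex 2.6 3.2 0.9
   vertex 5.4 1.9 4.8
  endloop
 endfacet
 facet normal -0.405 -0.147 0.902
  outer loop
   vertex 5.0 0.1 4.5
   vertex 3.3 5.4 4.6
   vertex 1.8 3.4 3.6
  endloop
 endfacet
 facet normal -0.261 -0.102 0.960
  outer loop
   vertex 5.0 0.1 4.5
   vertex 5.4 1.9 4.8
   vertex 3.3 5.4 4.6
  endloop
 endfacet
 facet normal -0.730 -0.660 0.175
  outer loop
   vertex 5.0 0.1 4.5
   vertex 1.8 3.4 3.6
   vertex 3.2 1.4 1.9
  endloop
 endfacet
 facet normal 0.801 -0.079 -0.594
  outer loop
   vertex 5.0 0.1 4.5
   vertex 3.2 1.4 1.9
   vertex 5.4 1.9 4.8
  endloop
 endfacet
 facet normal -0.800 0.600 0.000
  outer loop
   vertex 2.4 4.2 3.2
   vertex 1.8 3.4 3.6
   vertex 3.3 5.4 4.6
  endloop
 endfacet
 facet normal -0.830 0.482 -0.282
  outer loop
   vertex 2.4 4.2 3.2
   vertex 2.6 3.2 0.9
   vertex 1.8 3.4 3.6
  endloop
 endfacet
 facet normal -0.462 0.798 -0.387
  outer loop
   vertex 2.4 4.2 3.2
   vertex 3.3 5.4 4.6
   vertex 2.6 3.2 0.9
  endloop
 endfacet
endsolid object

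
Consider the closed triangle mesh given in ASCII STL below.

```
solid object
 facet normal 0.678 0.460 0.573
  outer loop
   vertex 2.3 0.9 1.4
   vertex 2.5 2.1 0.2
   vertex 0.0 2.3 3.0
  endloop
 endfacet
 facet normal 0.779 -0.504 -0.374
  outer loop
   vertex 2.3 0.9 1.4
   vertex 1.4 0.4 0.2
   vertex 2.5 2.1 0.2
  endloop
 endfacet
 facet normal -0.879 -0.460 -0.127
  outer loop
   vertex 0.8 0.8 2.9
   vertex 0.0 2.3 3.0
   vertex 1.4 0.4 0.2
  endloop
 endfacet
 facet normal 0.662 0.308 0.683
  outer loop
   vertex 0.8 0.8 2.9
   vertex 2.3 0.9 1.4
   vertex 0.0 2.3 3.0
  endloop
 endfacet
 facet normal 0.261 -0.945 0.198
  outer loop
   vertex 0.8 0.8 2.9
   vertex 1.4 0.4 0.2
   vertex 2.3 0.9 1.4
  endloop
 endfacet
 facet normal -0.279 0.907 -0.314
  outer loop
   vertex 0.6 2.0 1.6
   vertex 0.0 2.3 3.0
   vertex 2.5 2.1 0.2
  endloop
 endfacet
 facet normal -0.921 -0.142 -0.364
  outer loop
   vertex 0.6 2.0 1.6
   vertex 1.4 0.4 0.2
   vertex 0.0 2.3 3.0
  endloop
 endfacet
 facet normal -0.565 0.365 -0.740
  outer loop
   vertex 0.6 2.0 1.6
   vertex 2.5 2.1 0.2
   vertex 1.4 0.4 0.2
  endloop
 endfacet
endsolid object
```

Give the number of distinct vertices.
6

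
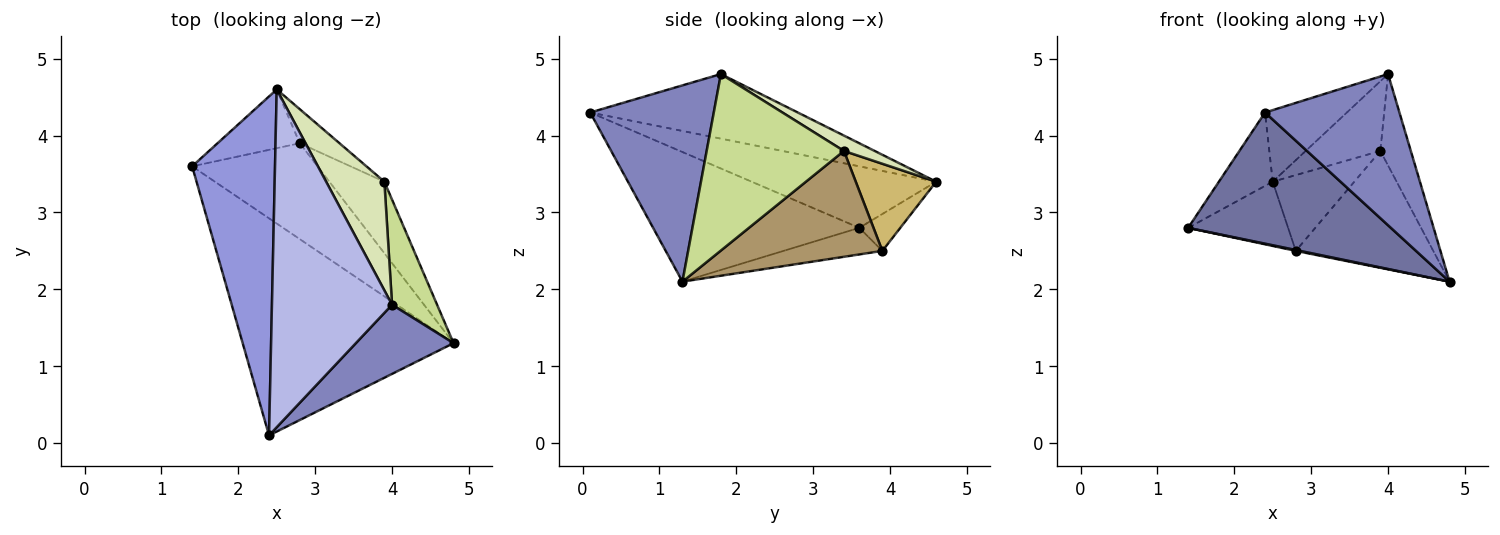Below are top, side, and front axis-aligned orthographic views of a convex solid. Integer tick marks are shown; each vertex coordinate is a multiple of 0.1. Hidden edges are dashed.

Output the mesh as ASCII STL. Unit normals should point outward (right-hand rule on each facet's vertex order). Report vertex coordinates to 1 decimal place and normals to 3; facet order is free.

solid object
 facet normal -0.466 -0.458 -0.758
  outer loop
   vertex 2.4 0.1 4.3
   vertex 1.4 3.6 2.8
   vertex 4.8 1.3 2.1
  endloop
 endfacet
 facet normal 0.641 -0.698 0.319
  outer loop
   vertex 4.0 1.8 4.8
   vertex 2.4 0.1 4.3
   vertex 4.8 1.3 2.1
  endloop
 endfacet
 facet normal -0.587 0.171 0.791
  outer loop
   vertex 2.5 4.6 3.4
   vertex 1.4 3.6 2.8
   vertex 2.4 0.1 4.3
  endloop
 endfacet
 facet normal -0.466 0.184 0.866
  outer loop
   vertex 2.5 4.6 3.4
   vertex 2.4 0.1 4.3
   vertex 4.0 1.8 4.8
  endloop
 endfacet
 facet normal -0.208 -0.009 -0.978
  outer loop
   vertex 2.8 3.9 2.5
   vertex 4.8 1.3 2.1
   vertex 1.4 3.6 2.8
  endloop
 endfacet
 facet normal -0.290 0.706 -0.646
  outer loop
   vertex 2.8 3.9 2.5
   vertex 1.4 3.6 2.8
   vertex 2.5 4.6 3.4
  endloop
 endfacet
 facet normal 0.947 0.210 0.242
  outer loop
   vertex 3.9 3.4 3.8
   vertex 4.0 1.8 4.8
   vertex 4.8 1.3 2.1
  endloop
 endfacet
 facet normal 0.217 0.527 0.822
  outer loop
   vertex 3.9 3.4 3.8
   vertex 2.5 4.6 3.4
   vertex 4.0 1.8 4.8
  endloop
 endfacet
 facet normal 0.709 0.602 -0.368
  outer loop
   vertex 3.9 3.4 3.8
   vertex 4.8 1.3 2.1
   vertex 2.8 3.9 2.5
  endloop
 endfacet
 facet normal 0.669 0.678 -0.305
  outer loop
   vertex 3.9 3.4 3.8
   vertex 2.8 3.9 2.5
   vertex 2.5 4.6 3.4
  endloop
 endfacet
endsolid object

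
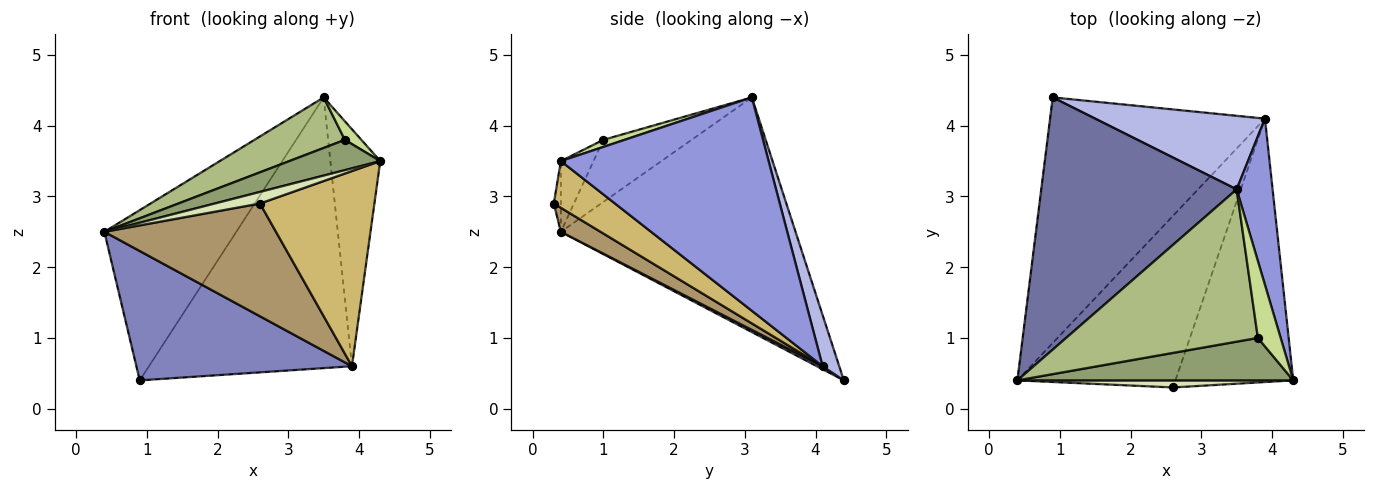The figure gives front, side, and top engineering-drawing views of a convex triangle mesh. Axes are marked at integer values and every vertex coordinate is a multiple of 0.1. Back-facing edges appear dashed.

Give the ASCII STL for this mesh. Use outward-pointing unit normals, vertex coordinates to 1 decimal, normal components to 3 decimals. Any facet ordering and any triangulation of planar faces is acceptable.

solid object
 facet normal -0.705 0.397 0.587
  outer loop
   vertex 3.5 3.1 4.4
   vertex 0.9 4.4 0.4
   vertex 0.4 0.4 2.5
  endloop
 endfacet
 facet normal 0.012 -0.466 -0.885
  outer loop
   vertex 3.9 4.1 0.6
   vertex 0.4 0.4 2.5
   vertex 0.9 4.4 0.4
  endloop
 endfacet
 facet normal 0.960 0.230 0.162
  outer loop
   vertex 3.9 4.1 0.6
   vertex 3.5 3.1 4.4
   vertex 4.3 0.4 3.5
  endloop
 endfacet
 facet normal 0.079 0.962 0.261
  outer loop
   vertex 3.9 4.1 0.6
   vertex 0.9 4.4 0.4
   vertex 3.5 3.1 4.4
  endloop
 endfacet
 facet normal -0.204 -0.569 0.797
  outer loop
   vertex 3.8 1.0 3.8
   vertex 0.4 0.4 2.5
   vertex 4.3 0.4 3.5
  endloop
 endfacet
 facet normal -0.294 -0.301 0.907
  outer loop
   vertex 3.8 1.0 3.8
   vertex 3.5 3.1 4.4
   vertex 0.4 0.4 2.5
  endloop
 endfacet
 facet normal 0.289 -0.225 0.931
  outer loop
   vertex 3.8 1.0 3.8
   vertex 4.3 0.4 3.5
   vertex 3.5 3.1 4.4
  endloop
 endfacet
 facet normal -0.132 -0.846 0.516
  outer loop
   vertex 2.6 0.3 2.9
   vertex 4.3 0.4 3.5
   vertex 0.4 0.4 2.5
  endloop
 endfacet
 facet normal 0.126 -0.545 -0.829
  outer loop
   vertex 2.6 0.3 2.9
   vertex 0.4 0.4 2.5
   vertex 3.9 4.1 0.6
  endloop
 endfacet
 facet normal 0.304 -0.567 -0.766
  outer loop
   vertex 2.6 0.3 2.9
   vertex 3.9 4.1 0.6
   vertex 4.3 0.4 3.5
  endloop
 endfacet
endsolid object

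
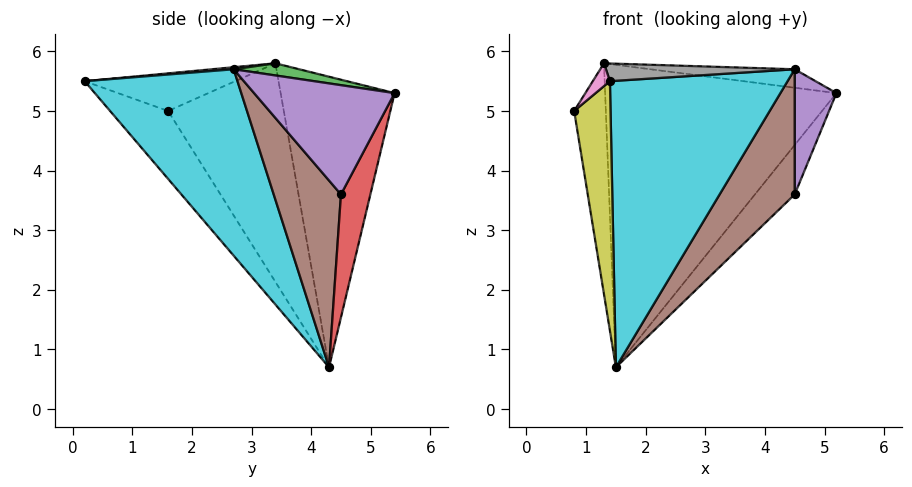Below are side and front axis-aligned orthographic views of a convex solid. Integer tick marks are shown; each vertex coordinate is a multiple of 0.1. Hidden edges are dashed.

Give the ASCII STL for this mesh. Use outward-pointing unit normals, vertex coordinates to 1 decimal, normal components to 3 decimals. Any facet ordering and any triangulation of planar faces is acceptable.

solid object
 facet normal -0.964 0.264 0.009
  outer loop
   vertex 1.3 3.4 5.8
   vertex 1.5 4.3 0.7
   vertex 0.8 1.6 5.0
  endloop
 endfacet
 facet normal -0.438 0.888 0.140
  outer loop
   vertex 1.3 3.4 5.8
   vertex 5.2 5.4 5.3
   vertex 1.5 4.3 0.7
  endloop
 endfacet
 facet normal 0.060 0.131 0.990
  outer loop
   vertex 4.5 2.7 5.7
   vertex 5.2 5.4 5.3
   vertex 1.3 3.4 5.8
  endloop
 endfacet
 facet normal 0.494 0.668 -0.557
  outer loop
   vertex 4.5 4.5 3.6
   vertex 1.5 4.3 0.7
   vertex 5.2 5.4 5.3
  endloop
 endfacet
 facet normal 0.931 -0.277 -0.237
  outer loop
   vertex 4.5 4.5 3.6
   vertex 5.2 5.4 5.3
   vertex 4.5 2.7 5.7
  endloop
 endfacet
 facet normal 0.562 -0.628 -0.538
  outer loop
   vertex 4.5 4.5 3.6
   vertex 4.5 2.7 5.7
   vertex 1.5 4.3 0.7
  endloop
 endfacet
 facet normal -0.748 -0.085 0.659
  outer loop
   vertex 1.4 0.2 5.5
   vertex 1.3 3.4 5.8
   vertex 0.8 1.6 5.0
  endloop
 endfacet
 facet normal 0.011 -0.093 0.996
  outer loop
   vertex 1.4 0.2 5.5
   vertex 4.5 2.7 5.7
   vertex 1.3 3.4 5.8
  endloop
 endfacet
 facet normal -0.766 -0.481 -0.427
  outer loop
   vertex 1.4 0.2 5.5
   vertex 0.8 1.6 5.0
   vertex 1.5 4.3 0.7
  endloop
 endfacet
 facet normal 0.551 -0.640 -0.535
  outer loop
   vertex 1.4 0.2 5.5
   vertex 1.5 4.3 0.7
   vertex 4.5 2.7 5.7
  endloop
 endfacet
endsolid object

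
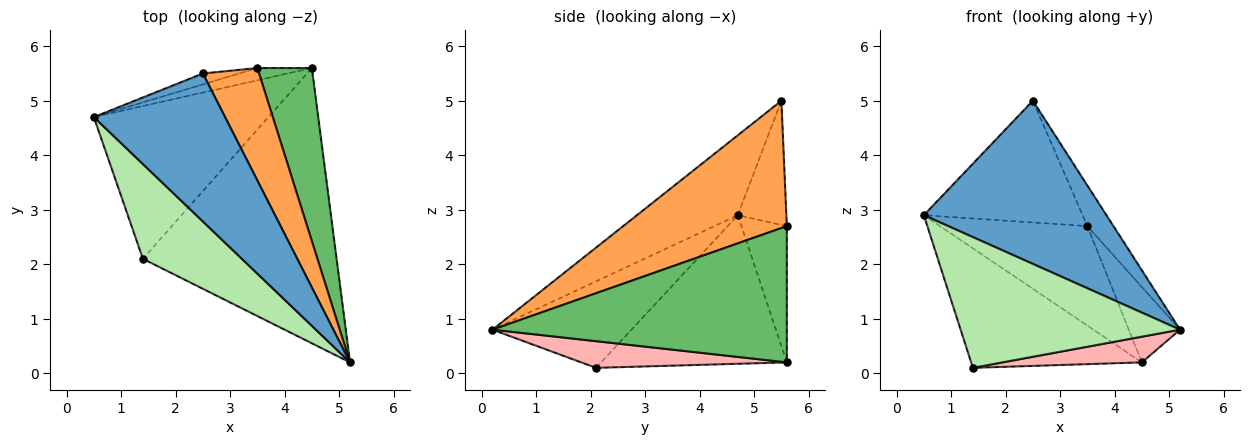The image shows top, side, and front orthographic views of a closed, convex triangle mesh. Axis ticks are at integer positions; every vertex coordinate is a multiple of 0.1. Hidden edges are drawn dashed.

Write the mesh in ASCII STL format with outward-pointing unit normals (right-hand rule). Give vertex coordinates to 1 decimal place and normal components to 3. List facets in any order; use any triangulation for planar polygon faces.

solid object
 facet normal -0.379 -0.686 0.622
  outer loop
   vertex 2.5 5.5 5.0
   vertex 0.5 4.7 2.9
   vertex 5.2 0.2 0.8
  endloop
 endfacet
 facet normal -0.292 0.953 -0.085
  outer loop
   vertex 2.5 5.5 5.0
   vertex 3.5 5.6 2.7
   vertex 0.5 4.7 2.9
  endloop
 endfacet
 facet normal 0.905 0.144 0.400
  outer loop
   vertex 2.5 5.5 5.0
   vertex 5.2 0.2 0.8
   vertex 3.5 5.6 2.7
  endloop
 endfacet
 facet normal -0.293 0.949 -0.117
  outer loop
   vertex 4.5 5.6 0.2
   vertex 0.5 4.7 2.9
   vertex 3.5 5.6 2.7
  endloop
 endfacet
 facet normal 0.917 0.160 0.367
  outer loop
   vertex 4.5 5.6 0.2
   vertex 3.5 5.6 2.7
   vertex 5.2 0.2 0.8
  endloop
 endfacet
 facet normal -0.456 -0.720 0.522
  outer loop
   vertex 1.4 2.1 0.1
   vertex 5.2 0.2 0.8
   vertex 0.5 4.7 2.9
  endloop
 endfacet
 facet normal -0.557 0.512 -0.654
  outer loop
   vertex 1.4 2.1 0.1
   vertex 0.5 4.7 2.9
   vertex 4.5 5.6 0.2
  endloop
 endfacet
 facet normal 0.136 -0.092 -0.986
  outer loop
   vertex 1.4 2.1 0.1
   vertex 4.5 5.6 0.2
   vertex 5.2 0.2 0.8
  endloop
 endfacet
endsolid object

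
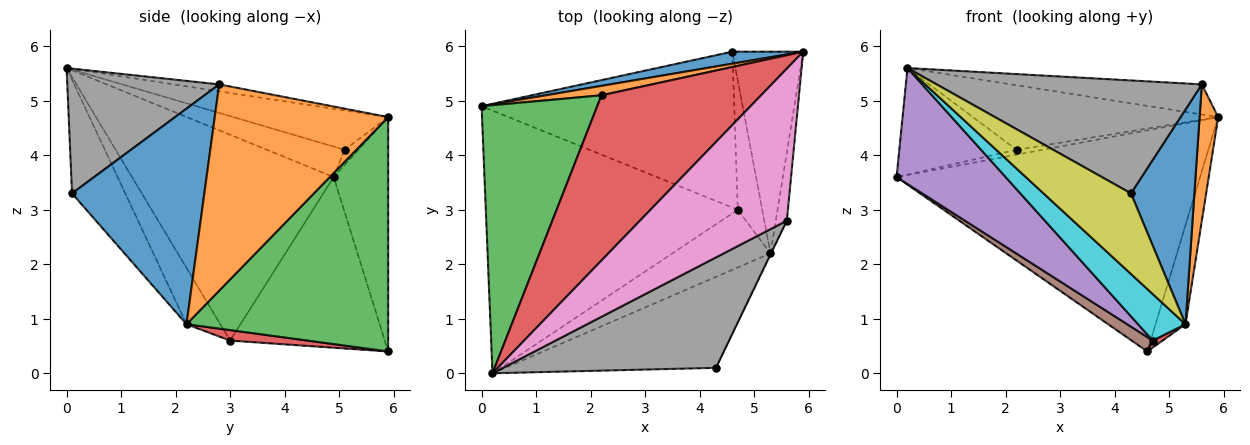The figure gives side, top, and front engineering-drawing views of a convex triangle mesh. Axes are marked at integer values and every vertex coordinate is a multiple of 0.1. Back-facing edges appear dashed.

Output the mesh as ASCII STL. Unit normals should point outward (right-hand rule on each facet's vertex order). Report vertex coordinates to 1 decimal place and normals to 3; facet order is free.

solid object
 facet normal -0.177 0.983 0.053
  outer loop
   vertex 4.6 5.9 0.4
   vertex 0.0 4.9 3.6
   vertex 5.9 5.9 4.7
  endloop
 endfacet
 facet normal -0.237 0.448 0.862
  outer loop
   vertex 2.2 5.1 4.1
   vertex 5.9 5.9 4.7
   vertex 0.0 4.9 3.6
  endloop
 endfacet
 facet normal -0.238 0.359 0.903
  outer loop
   vertex 2.2 5.1 4.1
   vertex 0.0 4.9 3.6
   vertex 0.2 0.0 5.6
  endloop
 endfacet
 facet normal -0.224 0.355 0.908
  outer loop
   vertex 2.2 5.1 4.1
   vertex 0.2 0.0 5.6
   vertex 5.9 5.9 4.7
  endloop
 endfacet
 facet normal -0.599 -0.324 -0.733
  outer loop
   vertex 4.7 3.0 0.6
   vertex 0.2 0.0 5.6
   vertex 0.0 4.9 3.6
  endloop
 endfacet
 facet normal -0.558 -0.076 -0.826
  outer loop
   vertex 4.7 3.0 0.6
   vertex 0.0 4.9 3.6
   vertex 4.6 5.9 0.4
  endloop
 endfacet
 facet normal -0.046 0.194 0.980
  outer loop
   vertex 5.6 2.8 5.3
   vertex 5.9 5.9 4.7
   vertex 0.2 0.0 5.6
  endloop
 endfacet
 facet normal 0.379 -0.662 0.647
  outer loop
   vertex 5.6 2.8 5.3
   vertex 0.2 0.0 5.6
   vertex 4.3 0.1 3.3
  endloop
 endfacet
 facet normal -0.374 -0.615 -0.694
  outer loop
   vertex 5.3 2.2 0.9
   vertex 4.3 0.1 3.3
   vertex 0.2 0.0 5.6
  endloop
 endfacet
 facet normal -0.408 -0.573 -0.711
  outer loop
   vertex 5.3 2.2 0.9
   vertex 0.2 0.0 5.6
   vertex 4.7 3.0 0.6
  endloop
 endfacet
 facet normal 0.902 -0.432 -0.003
  outer loop
   vertex 5.3 2.2 0.9
   vertex 5.6 2.8 5.3
   vertex 4.3 0.1 3.3
  endloop
 endfacet
 facet normal 0.993 -0.106 -0.053
  outer loop
   vertex 5.3 2.2 0.9
   vertex 5.9 5.9 4.7
   vertex 5.6 2.8 5.3
  endloop
 endfacet
 facet normal 0.948 0.141 -0.287
  outer loop
   vertex 5.3 2.2 0.9
   vertex 4.6 5.9 0.4
   vertex 5.9 5.9 4.7
  endloop
 endfacet
 facet normal 0.393 -0.050 -0.918
  outer loop
   vertex 5.3 2.2 0.9
   vertex 4.7 3.0 0.6
   vertex 4.6 5.9 0.4
  endloop
 endfacet
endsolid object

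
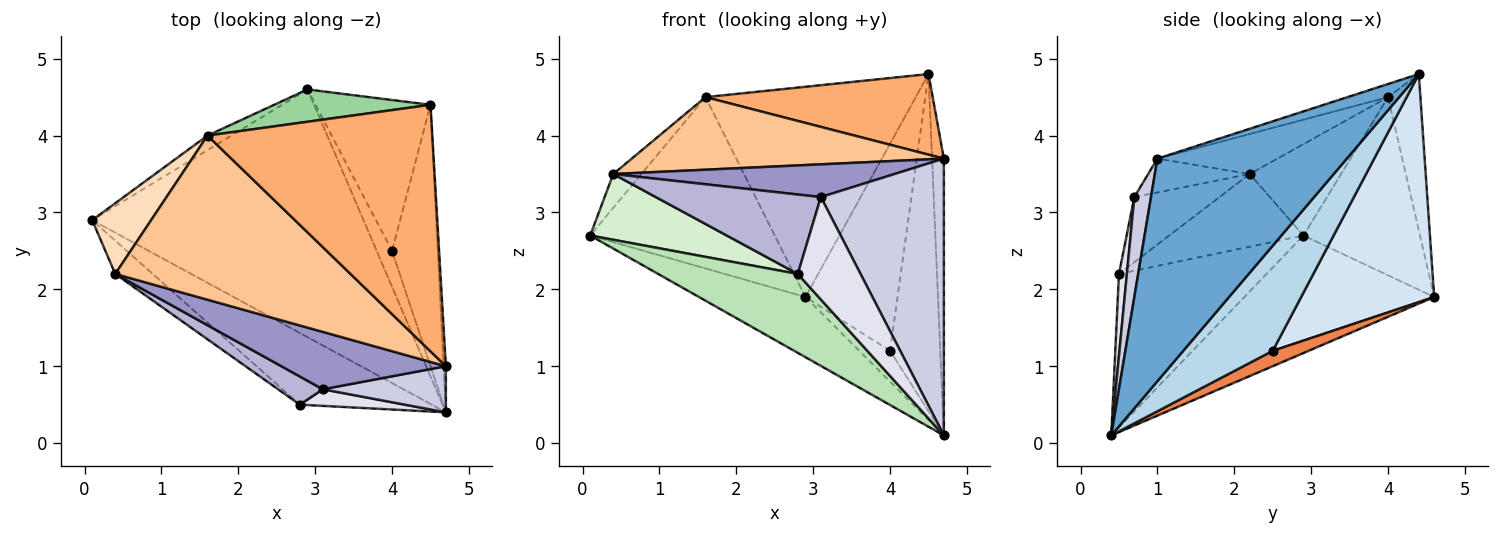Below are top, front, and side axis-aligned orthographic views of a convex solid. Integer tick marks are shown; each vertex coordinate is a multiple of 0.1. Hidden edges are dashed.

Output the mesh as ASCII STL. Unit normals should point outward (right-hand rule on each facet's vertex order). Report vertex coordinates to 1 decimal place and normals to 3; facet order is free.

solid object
 facet normal 0.998 0.062 -0.010
  outer loop
   vertex 4.7 0.4 0.1
   vertex 4.5 4.4 4.8
   vertex 4.7 1.0 3.7
  endloop
 endfacet
 facet normal -0.388 0.218 -0.896
  outer loop
   vertex 2.9 4.6 1.9
   vertex 4.7 0.4 0.1
   vertex 0.1 2.9 2.7
  endloop
 endfacet
 facet normal 0.815 0.458 -0.355
  outer loop
   vertex 4.0 2.5 1.2
   vertex 4.5 4.4 4.8
   vertex 4.7 0.4 0.1
  endloop
 endfacet
 facet normal 0.760 0.526 -0.383
  outer loop
   vertex 4.0 2.5 1.2
   vertex 2.9 4.6 1.9
   vertex 4.5 4.4 4.8
  endloop
 endfacet
 facet normal 0.605 0.518 -0.605
  outer loop
   vertex 4.0 2.5 1.2
   vertex 4.7 0.4 0.1
   vertex 2.9 4.6 1.9
  endloop
 endfacet
 facet normal -0.055 -0.310 0.949
  outer loop
   vertex 1.6 4.0 4.5
   vertex 4.7 1.0 3.7
   vertex 4.5 4.4 4.8
  endloop
 endfacet
 facet normal -0.154 -0.400 0.904
  outer loop
   vertex 1.6 4.0 4.5
   vertex 0.4 2.2 3.5
   vertex 4.7 1.0 3.7
  endloop
 endfacet
 facet normal -0.814 0.251 0.525
  outer loop
   vertex 1.6 4.0 4.5
   vertex 0.1 2.9 2.7
   vertex 0.4 2.2 3.5
  endloop
 endfacet
 facet normal -0.533 0.843 -0.072
  outer loop
   vertex 1.6 4.0 4.5
   vertex 2.9 4.6 1.9
   vertex 0.1 2.9 2.7
  endloop
 endfacet
 facet normal -0.150 0.977 0.150
  outer loop
   vertex 1.6 4.0 4.5
   vertex 4.5 4.4 4.8
   vertex 2.9 4.6 1.9
  endloop
 endfacet
 facet normal -0.616 -0.583 -0.530
  outer loop
   vertex 2.8 0.5 2.2
   vertex 0.1 2.9 2.7
   vertex 4.7 0.4 0.1
  endloop
 endfacet
 facet normal -0.659 -0.671 -0.340
  outer loop
   vertex 2.8 0.5 2.2
   vertex 0.4 2.2 3.5
   vertex 0.1 2.9 2.7
  endloop
 endfacet
 facet normal -0.176 -0.488 0.855
  outer loop
   vertex 3.1 0.7 3.2
   vertex 4.7 1.0 3.7
   vertex 0.4 2.2 3.5
  endloop
 endfacet
 facet normal -0.437 -0.847 0.301
  outer loop
   vertex 3.1 0.7 3.2
   vertex 0.4 2.2 3.5
   vertex 2.8 0.5 2.2
  endloop
 endfacet
 facet normal 0.132 -0.978 0.163
  outer loop
   vertex 3.1 0.7 3.2
   vertex 4.7 0.4 0.1
   vertex 4.7 1.0 3.7
  endloop
 endfacet
 facet normal 0.124 -0.980 0.159
  outer loop
   vertex 3.1 0.7 3.2
   vertex 2.8 0.5 2.2
   vertex 4.7 0.4 0.1
  endloop
 endfacet
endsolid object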